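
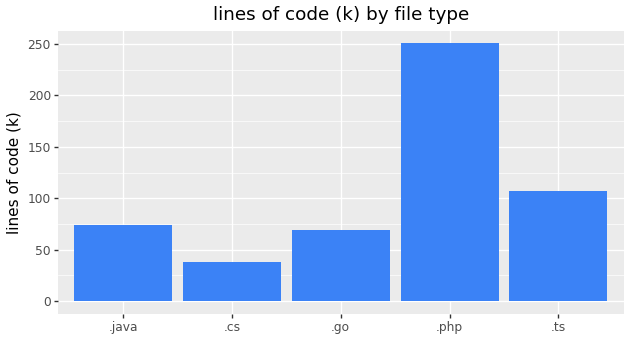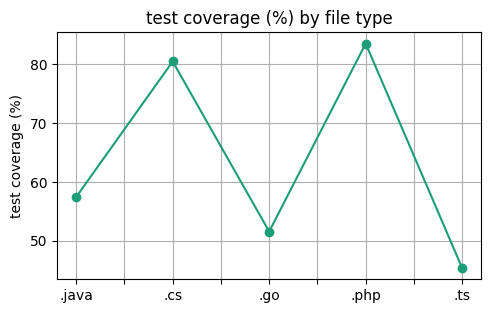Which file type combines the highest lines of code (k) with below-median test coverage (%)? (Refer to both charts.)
.ts

Chart 2 median test coverage (%) ≈ 60; below-median file types: .go, .ts. Among those, .ts has the highest lines of code (k) (≈ 100).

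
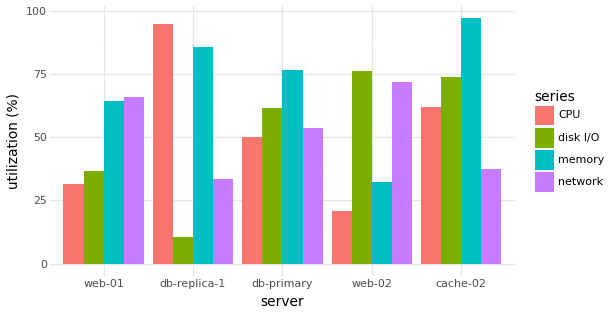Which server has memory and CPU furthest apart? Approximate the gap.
cache-02, ≈ 40 %

cache-02: memory ≈ 100, CPU ≈ 60 → gap ≈ 40. Next-largest (web-01) is only ≈ 30.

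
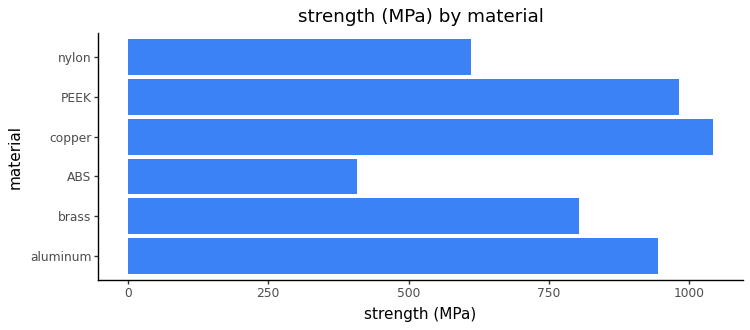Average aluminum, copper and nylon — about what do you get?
(900 + 1000 + 600) / 3 ≈ 833.

≈ 833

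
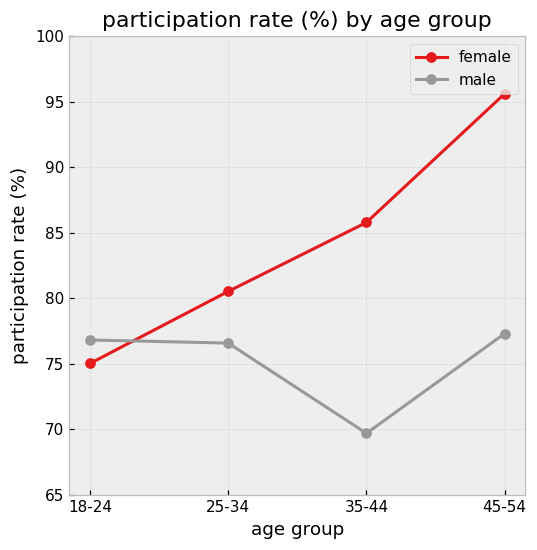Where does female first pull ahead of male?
18-24: female ≈ 75 vs male ≈ 75 (not yet); 25-34: female ≈ 80 vs male ≈ 75 (first crossover).

25-34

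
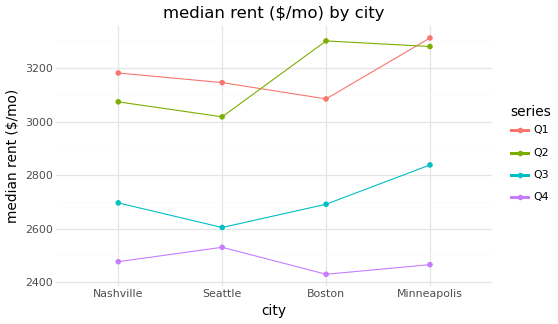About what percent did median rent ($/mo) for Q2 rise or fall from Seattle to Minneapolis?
≈ +10%

Seattle ≈ 3000, Minneapolis ≈ 3300; (3300 − 3000) / 3000 ≈ +10%.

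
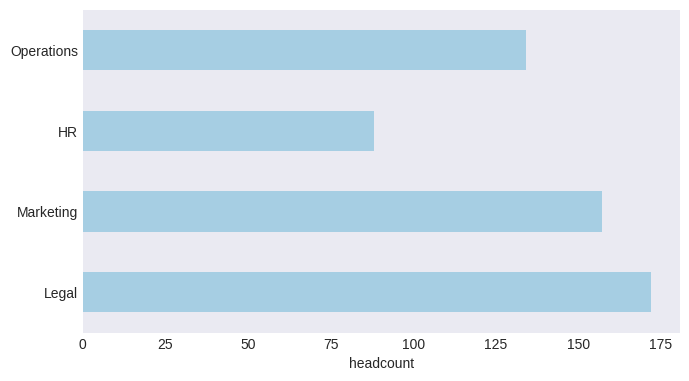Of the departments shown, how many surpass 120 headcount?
3

Above 120: Legal, Marketing, Operations.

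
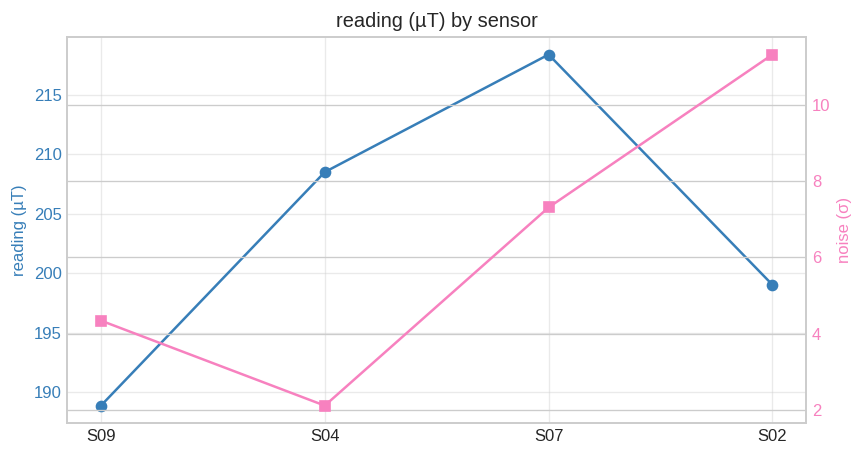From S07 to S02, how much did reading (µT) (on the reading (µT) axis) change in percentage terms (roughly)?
≈ -9.1%

S07 ≈ 220, S02 ≈ 200; (200 − 220) / 220 ≈ -9.1%.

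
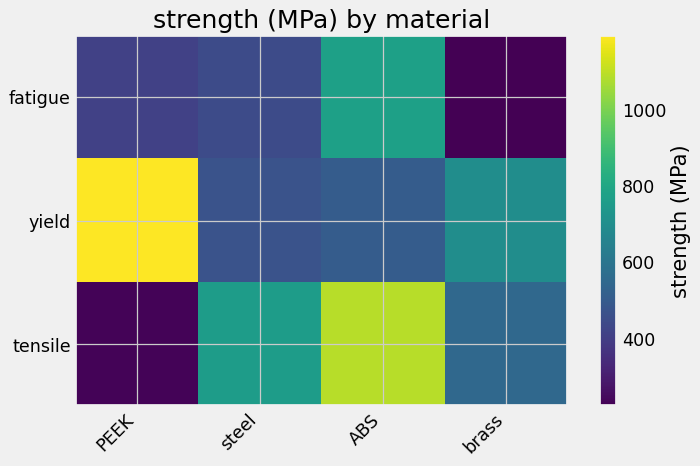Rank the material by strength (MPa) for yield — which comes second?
Top 3 for yield: PEEK ≈ 1200, brass ≈ 700, ABS ≈ 500.

brass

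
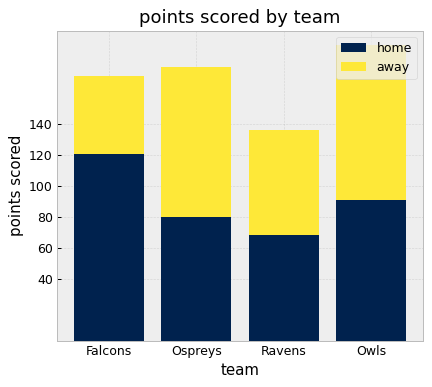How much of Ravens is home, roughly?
home top ≈ 60, bottom ≈ 0; segment ≈ 60.

≈ 60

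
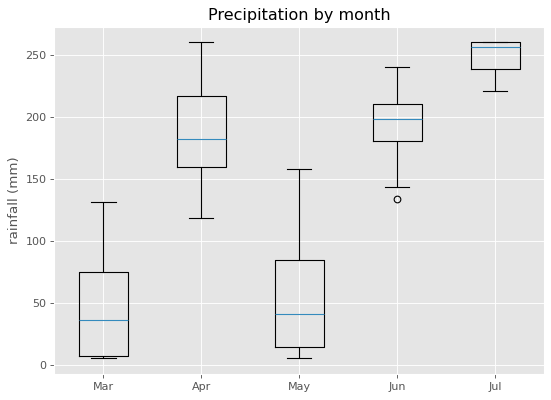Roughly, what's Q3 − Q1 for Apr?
≈ 60

Q3 ≈ 220, Q1 ≈ 160; IQR ≈ 60.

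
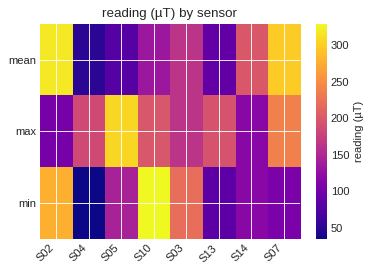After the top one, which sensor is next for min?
S02

Top 3 for min: S10 ≈ 325, S02 ≈ 275, S03 ≈ 225.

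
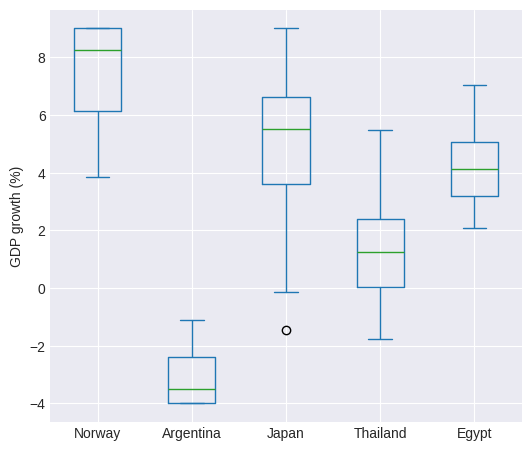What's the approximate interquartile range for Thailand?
Q3 ≈ 2, Q1 ≈ 0; IQR ≈ 2.

≈ 2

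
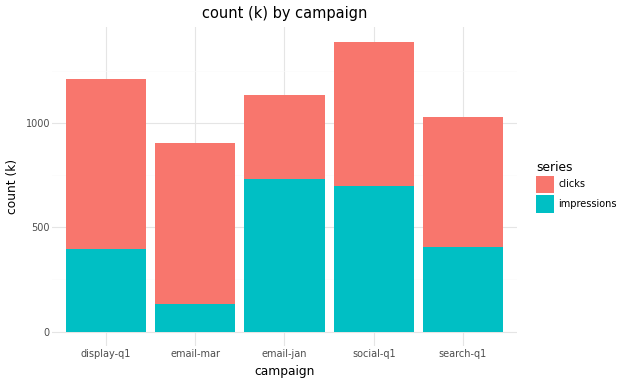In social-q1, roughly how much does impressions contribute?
impressions top ≈ 600, bottom ≈ 0; segment ≈ 600.

≈ 600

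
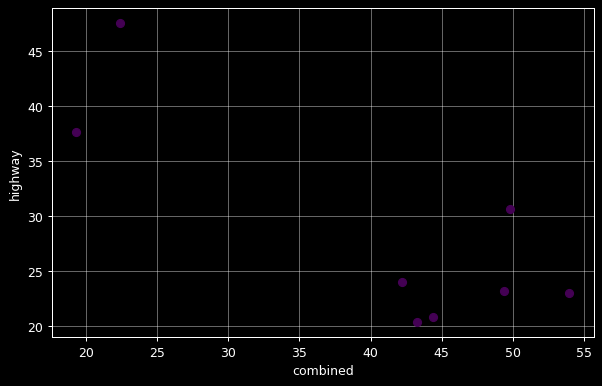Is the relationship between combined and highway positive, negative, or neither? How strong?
negative, strong

Points are negatively correlated; strong (|r| ≈ 0.8).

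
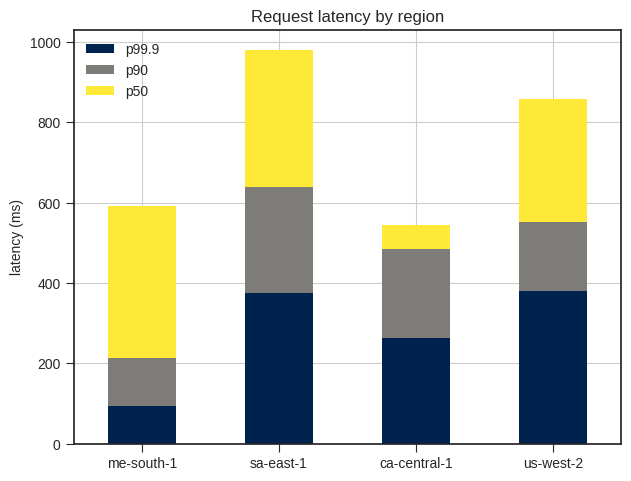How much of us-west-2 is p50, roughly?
p50 top ≈ 900, bottom ≈ 600; segment ≈ 300.

≈ 300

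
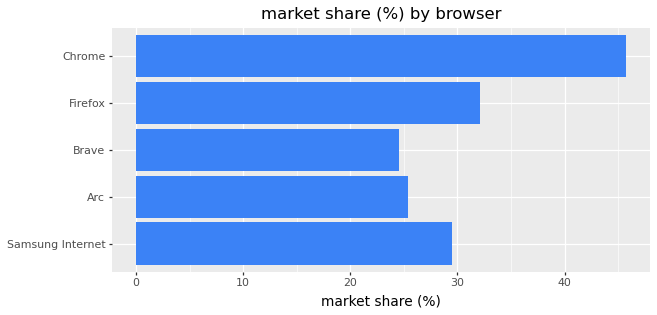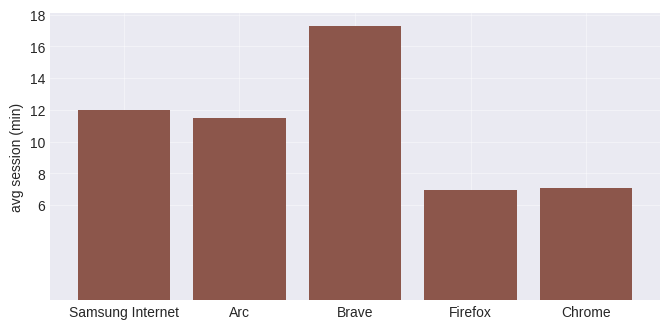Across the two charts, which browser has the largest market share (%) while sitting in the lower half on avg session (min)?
Chrome

Chart 2 median avg session (min) ≈ 12; below-median browsers: Firefox, Chrome. Among those, Chrome has the highest market share (%) (≈ 45).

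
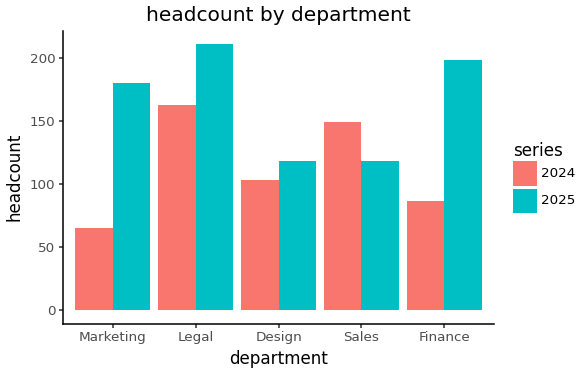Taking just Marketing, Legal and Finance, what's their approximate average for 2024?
≈ 100

(60 + 160 + 80) / 3 ≈ 100.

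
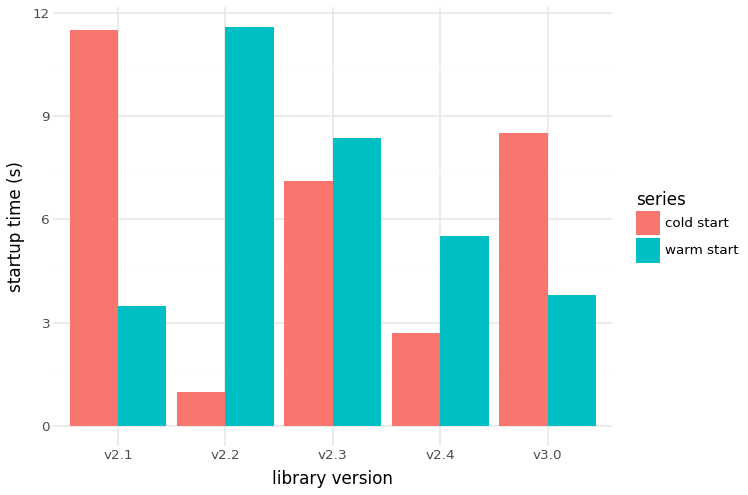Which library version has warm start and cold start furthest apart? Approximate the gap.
v2.2, ≈ 11 s

v2.2: warm start ≈ 12, cold start ≈ 1 → gap ≈ 11. Next-largest (v2.1) is only ≈ 9.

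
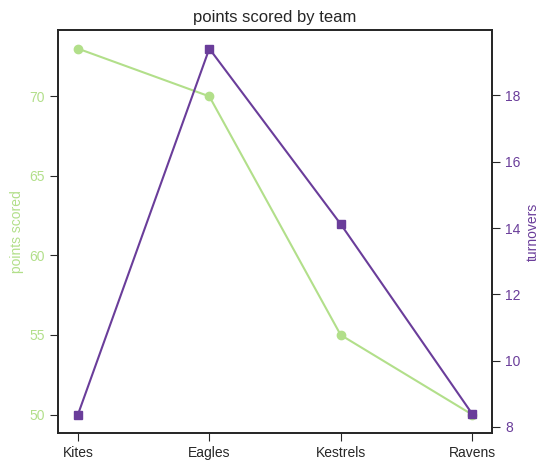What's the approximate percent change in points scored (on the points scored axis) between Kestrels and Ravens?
≈ -10.7%

Kestrels ≈ 56, Ravens ≈ 50; (50 − 56) / 56 ≈ -10.7%.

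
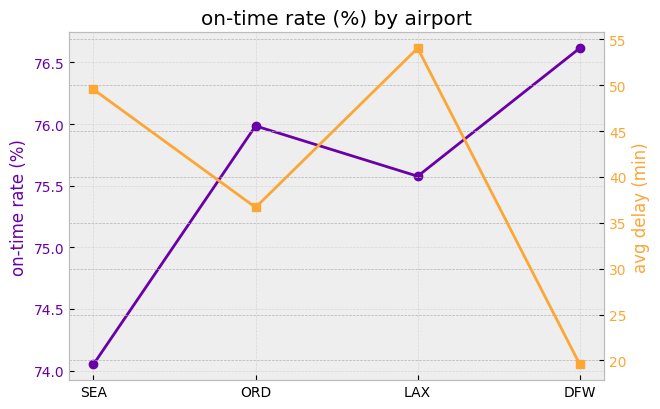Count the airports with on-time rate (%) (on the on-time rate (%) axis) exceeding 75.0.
3

Above 75.0: ORD, LAX, DFW.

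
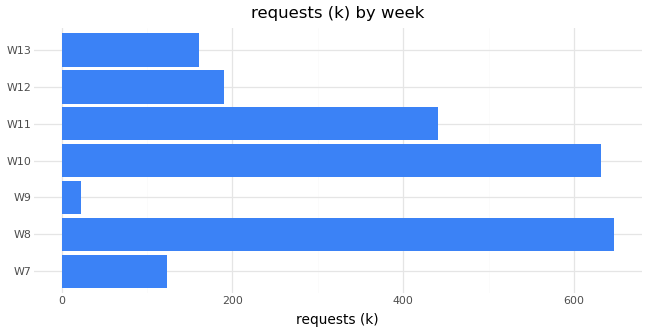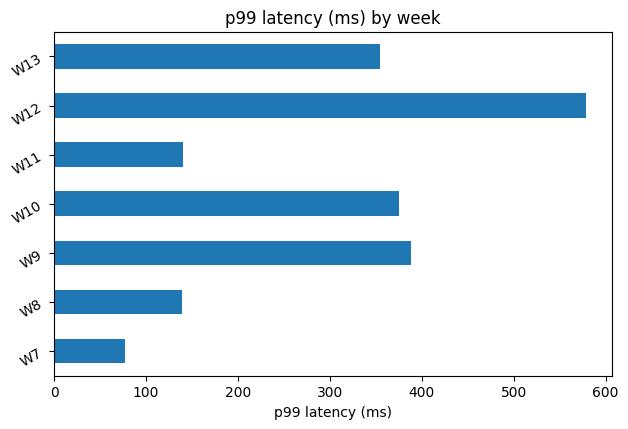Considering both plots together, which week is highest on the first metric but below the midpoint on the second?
Chart 2 median p99 latency (ms) ≈ 400; below-median weeks: W7, W8, W11. Among those, W8 has the highest requests (k) (≈ 600).

W8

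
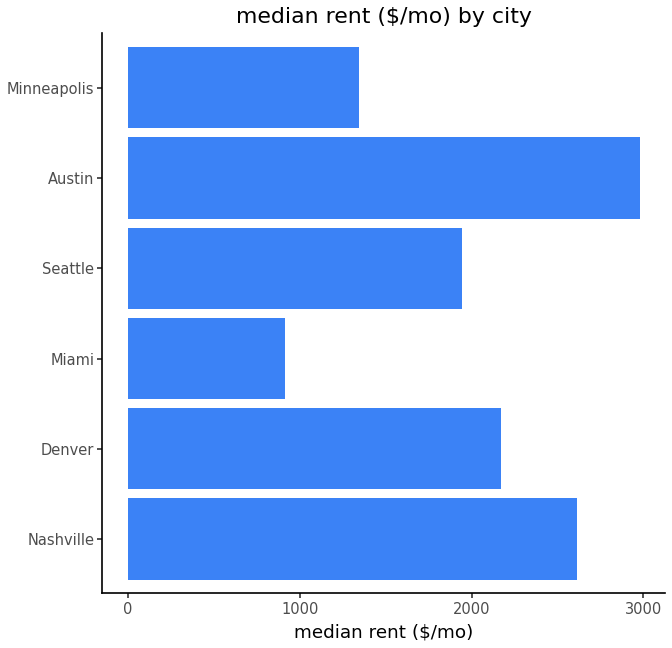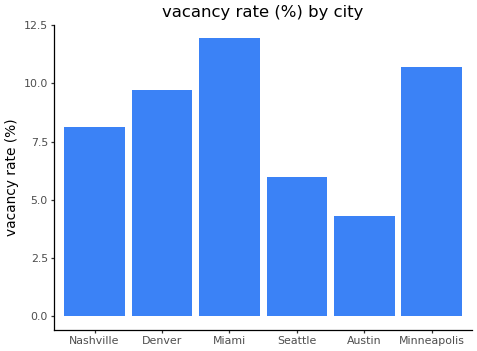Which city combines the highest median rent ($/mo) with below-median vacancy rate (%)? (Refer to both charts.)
Chart 2 median vacancy rate (%) ≈ 8; below-median cities: Nashville, Seattle, Austin. Among those, Austin has the highest median rent ($/mo) (≈ 3000).

Austin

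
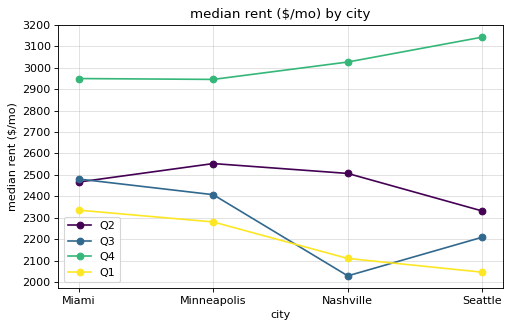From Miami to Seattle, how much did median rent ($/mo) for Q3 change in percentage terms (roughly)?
Miami ≈ 2500, Seattle ≈ 2200; (2200 − 2500) / 2500 ≈ -12%.

≈ -12%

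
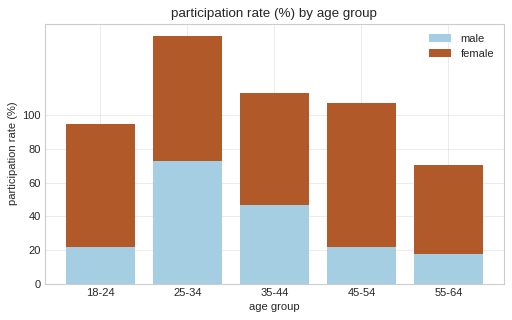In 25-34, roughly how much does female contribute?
female top ≈ 140, bottom ≈ 80; segment ≈ 60.

≈ 60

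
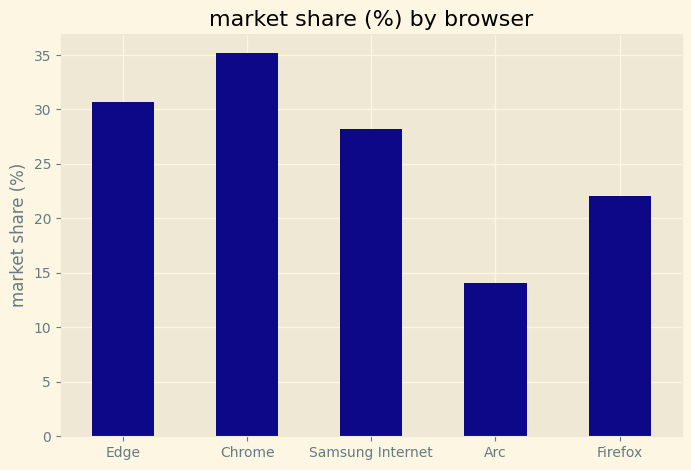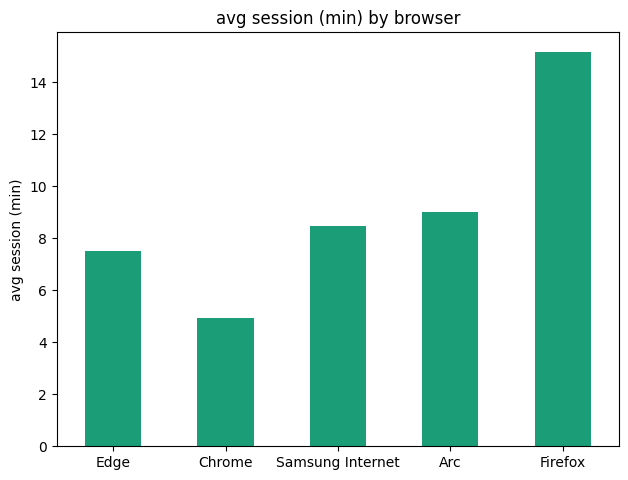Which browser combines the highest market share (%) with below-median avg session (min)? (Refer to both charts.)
Chrome

Chart 2 median avg session (min) ≈ 8; below-median browsers: Edge, Chrome. Among those, Chrome has the highest market share (%) (≈ 35).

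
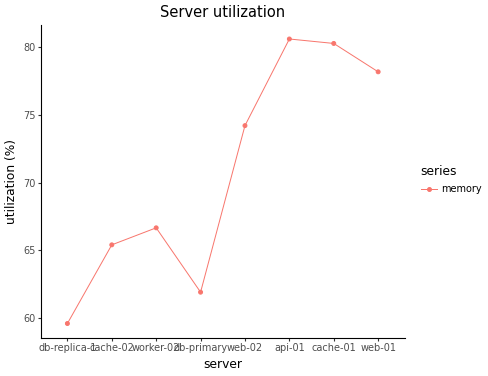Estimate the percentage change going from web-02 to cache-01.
≈ +8.1%

web-02 ≈ 74, cache-01 ≈ 80; (80 − 74) / 74 ≈ +8.1%.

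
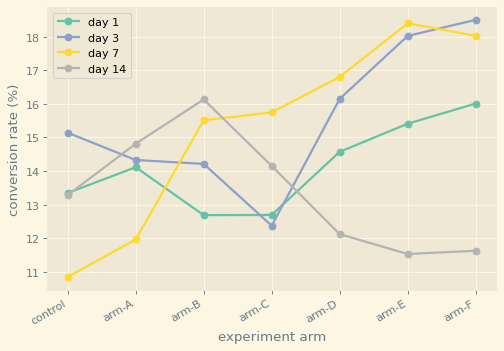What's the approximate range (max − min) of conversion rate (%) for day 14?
Max arm-B ≈ 16, min arm-E ≈ 12; range ≈ 4.

≈ 4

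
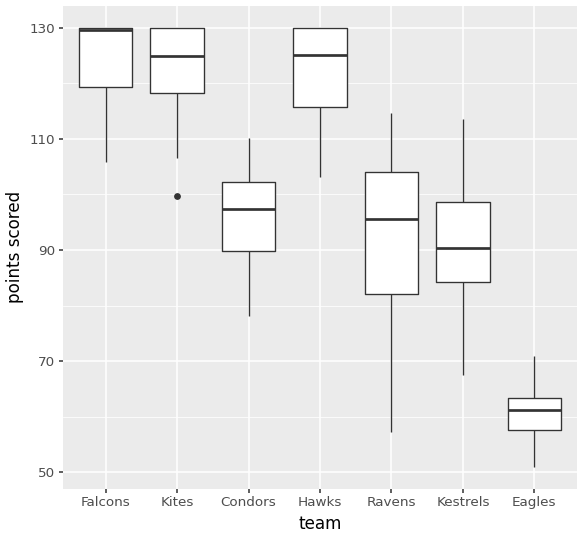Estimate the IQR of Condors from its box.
Q3 ≈ 100, Q1 ≈ 90; IQR ≈ 10.

≈ 10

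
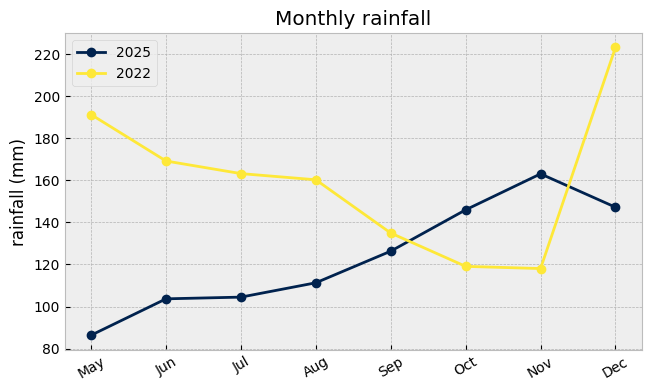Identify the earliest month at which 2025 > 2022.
Sep: 2025 ≈ 120 vs 2022 ≈ 140 (not yet); Oct: 2025 ≈ 140 vs 2022 ≈ 120 (first crossover).

Oct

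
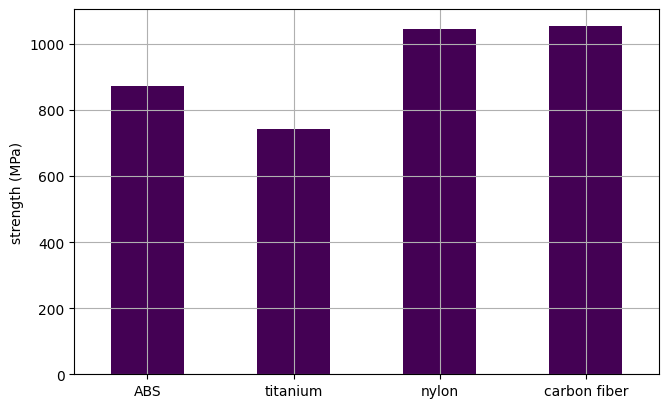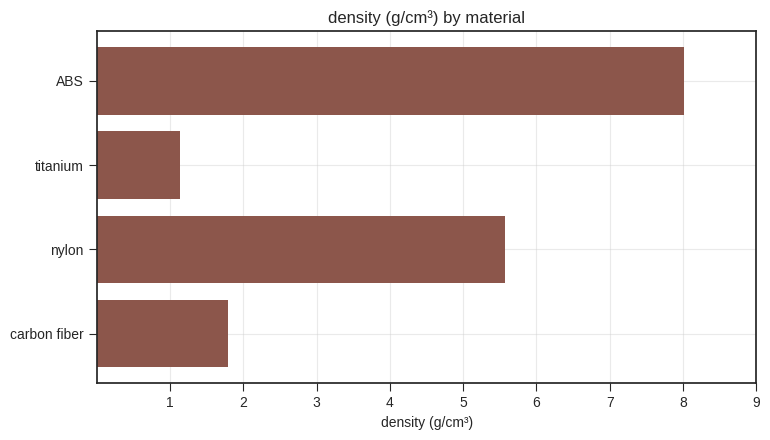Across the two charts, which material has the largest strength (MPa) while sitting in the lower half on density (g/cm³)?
carbon fiber

Chart 2 median density (g/cm³) ≈ 4; below-median materials: titanium, carbon fiber. Among those, carbon fiber has the highest strength (MPa) (≈ 1100).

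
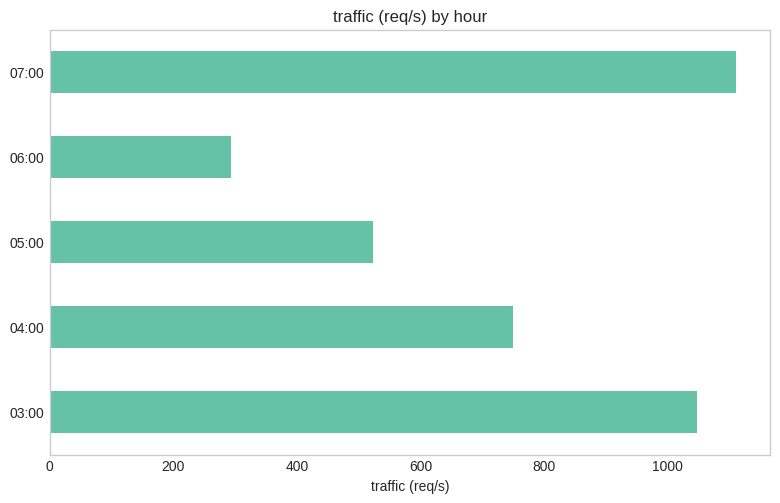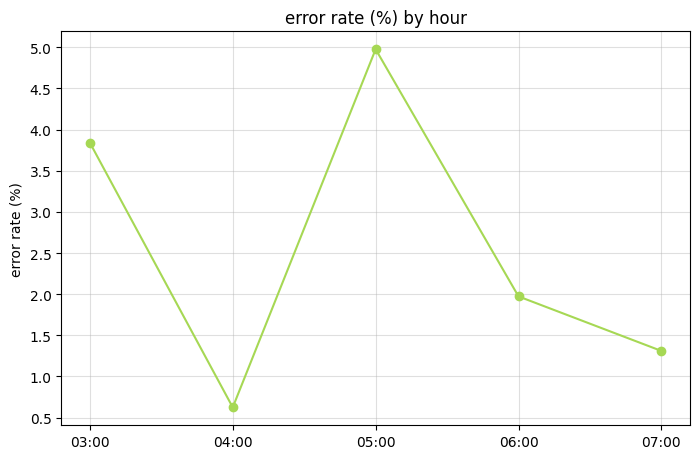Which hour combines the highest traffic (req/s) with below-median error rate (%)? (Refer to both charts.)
Chart 2 median error rate (%) ≈ 2; below-median hours: 04:00, 07:00. Among those, 07:00 has the highest traffic (req/s) (≈ 1200).

07:00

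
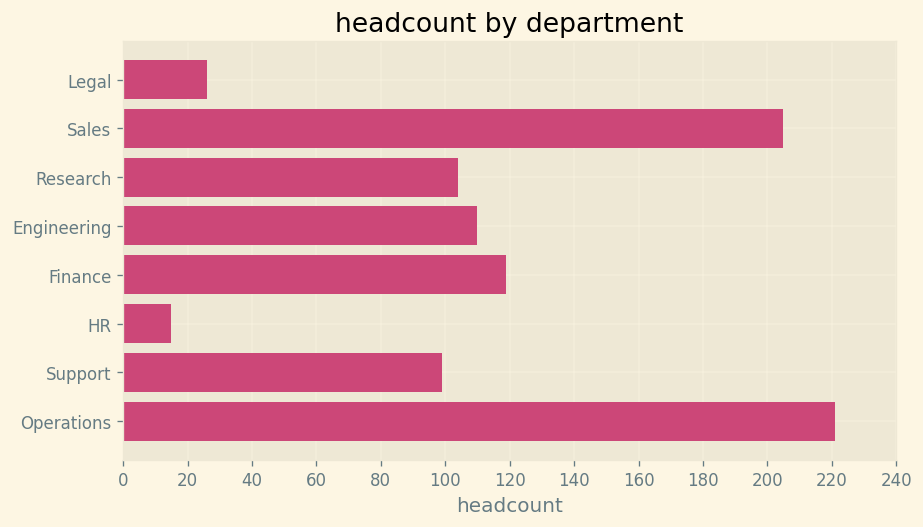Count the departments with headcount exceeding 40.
6

Above 40: Sales, Research, Engineering, Finance, Support, Operations.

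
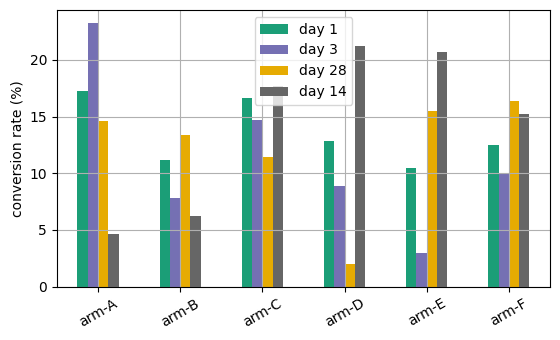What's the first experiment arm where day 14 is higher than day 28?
arm-B: day 14 ≈ 6 vs day 28 ≈ 14 (not yet); arm-C: day 14 ≈ 18 vs day 28 ≈ 12 (first crossover).

arm-C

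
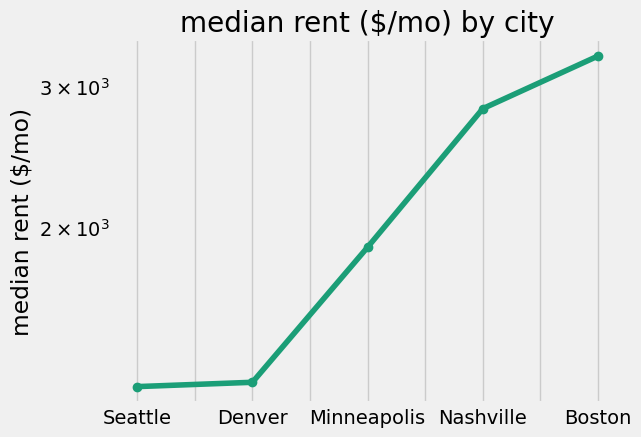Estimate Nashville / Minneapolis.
Nashville ≈ 2800, Minneapolis ≈ 1800; 2800/1800 ≈ 1.56.

≈ 1.56×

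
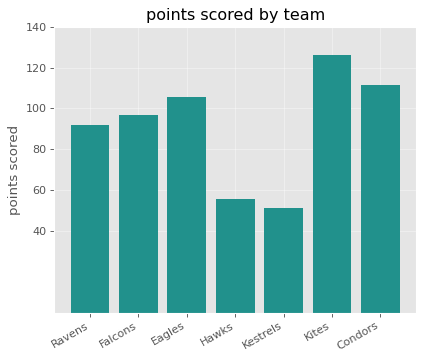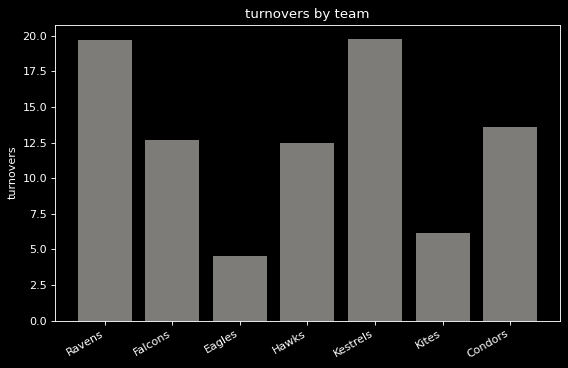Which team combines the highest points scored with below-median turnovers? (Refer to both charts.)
Chart 2 median turnovers ≈ 12; below-median teams: Eagles, Hawks, Kites. Among those, Kites has the highest points scored (≈ 120).

Kites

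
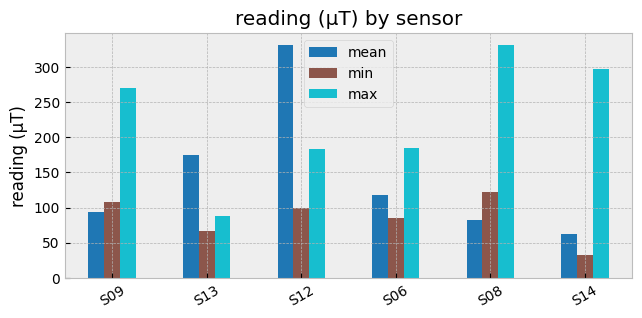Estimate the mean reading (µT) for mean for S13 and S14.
≈ 125

(200 + 50) / 2 ≈ 125.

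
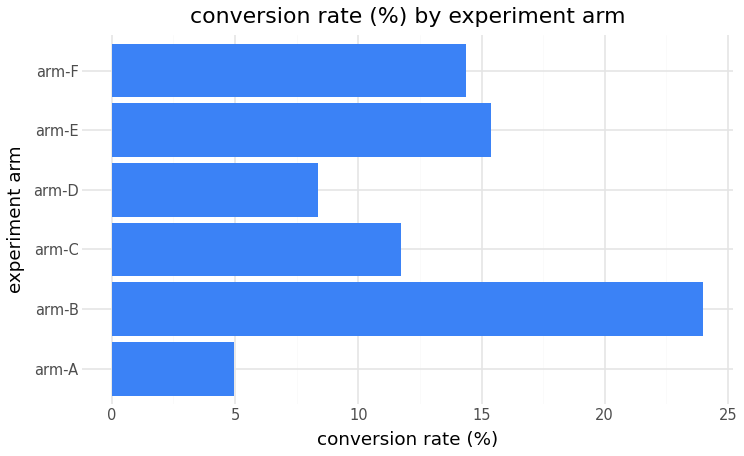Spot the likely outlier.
arm-B

arm-B ≈ 24; the rest sit between ≈ 4 and ≈ 16.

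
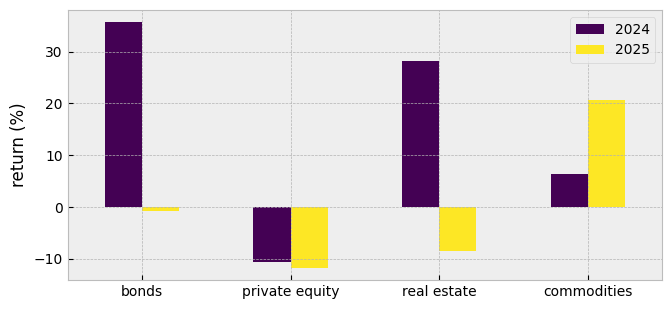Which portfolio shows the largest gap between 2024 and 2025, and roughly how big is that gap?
real estate, ≈ 40 %

real estate: 2024 ≈ 30, 2025 ≈ -10 → gap ≈ 40. Next-largest (bonds) is only ≈ 35.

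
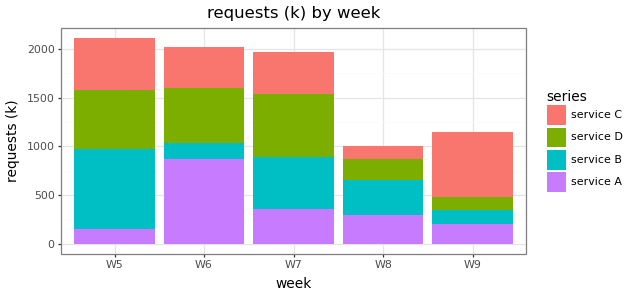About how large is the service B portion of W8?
≈ 400

service B top ≈ 600, bottom ≈ 200; segment ≈ 400.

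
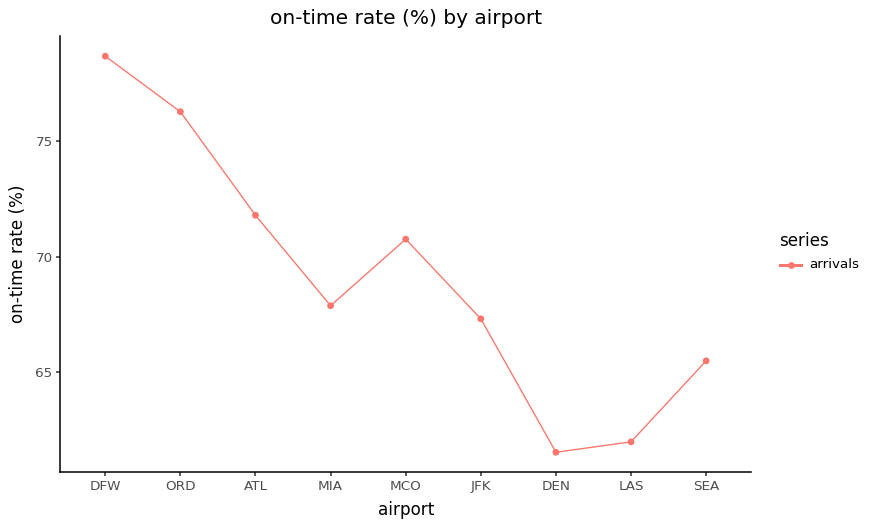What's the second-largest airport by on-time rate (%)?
Top 3: DFW ≈ 78, ORD ≈ 76, ATL ≈ 72.

ORD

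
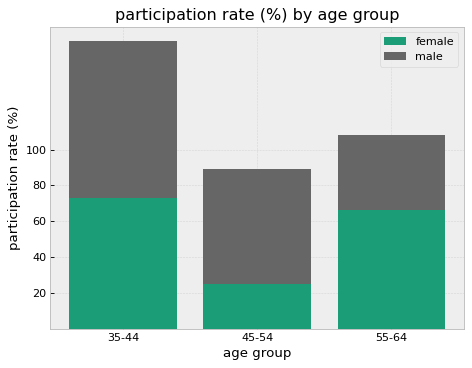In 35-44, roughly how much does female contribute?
≈ 80

female top ≈ 80, bottom ≈ 0; segment ≈ 80.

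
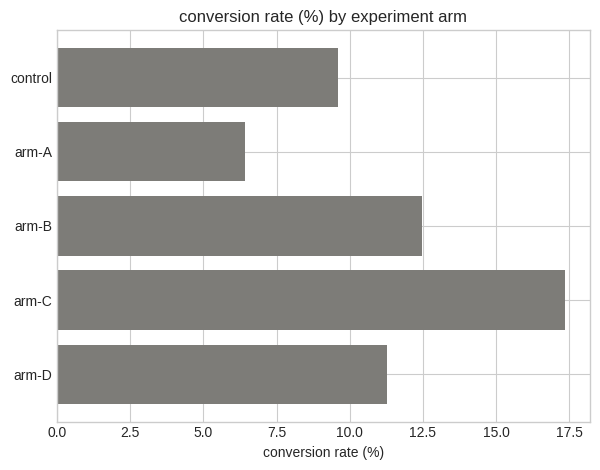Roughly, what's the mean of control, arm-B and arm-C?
≈ 13

(10 + 12 + 18) / 3 ≈ 13.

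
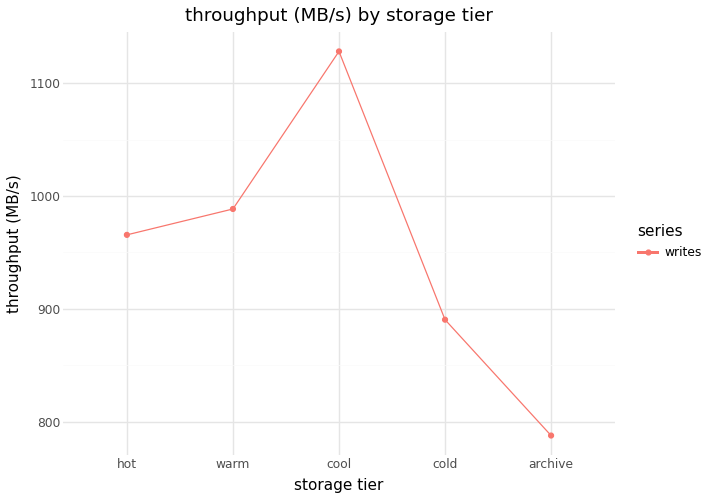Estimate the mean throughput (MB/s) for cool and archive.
≈ 975

(1150 + 800) / 2 ≈ 975.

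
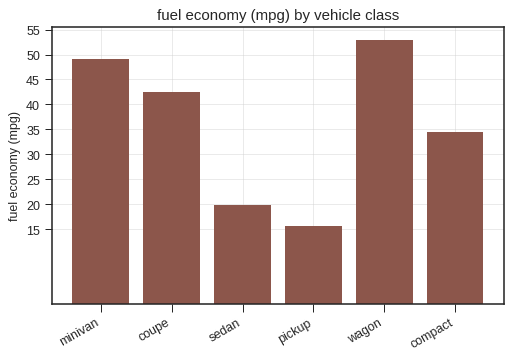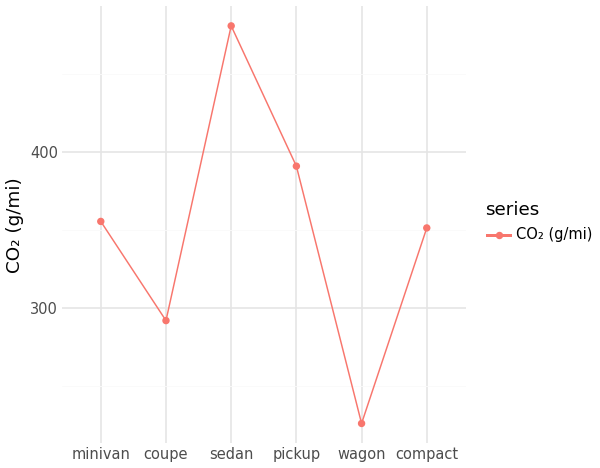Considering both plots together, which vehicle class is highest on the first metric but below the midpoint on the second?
Chart 2 median CO₂ (g/mi) ≈ 350; below-median vehicle classes: coupe, wagon, compact. Among those, wagon has the highest fuel economy (mpg) (≈ 55).

wagon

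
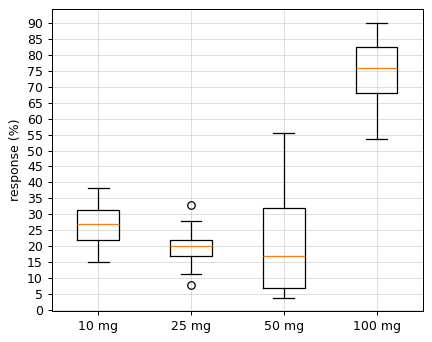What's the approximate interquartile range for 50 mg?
Q3 ≈ 30, Q1 ≈ 5; IQR ≈ 25.

≈ 25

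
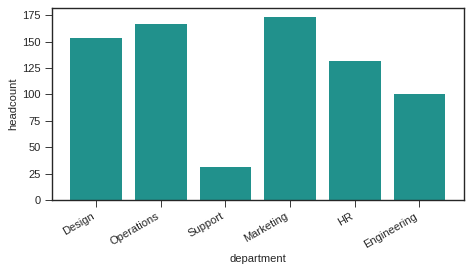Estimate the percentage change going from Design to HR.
Design ≈ 160, HR ≈ 140; (140 − 160) / 160 ≈ -12.5%.

≈ -12.5%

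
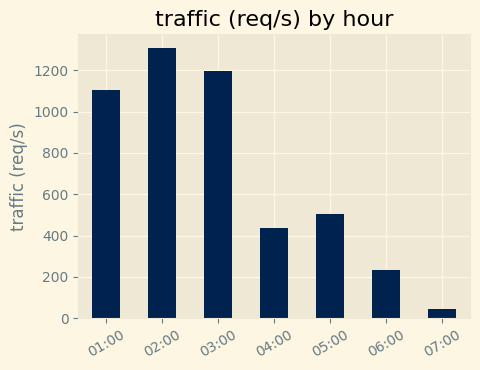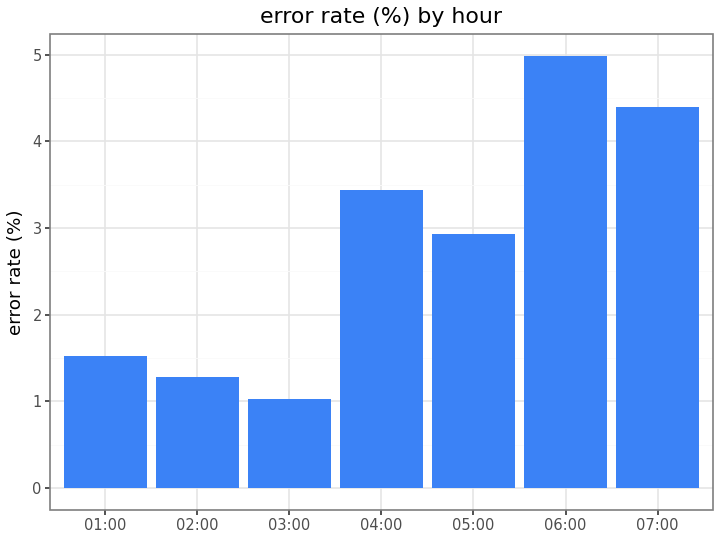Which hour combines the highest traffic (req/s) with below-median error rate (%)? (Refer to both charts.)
Chart 2 median error rate (%) ≈ 3; below-median hours: 01:00, 02:00, 03:00. Among those, 02:00 has the highest traffic (req/s) (≈ 1400).

02:00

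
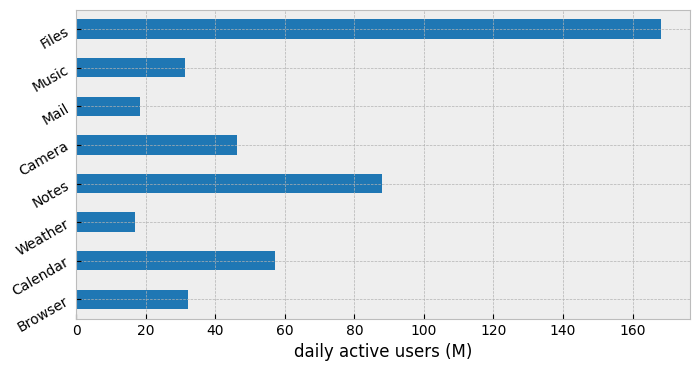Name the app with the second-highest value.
Notes

Top 3: Files ≈ 160, Notes ≈ 80, Calendar ≈ 60.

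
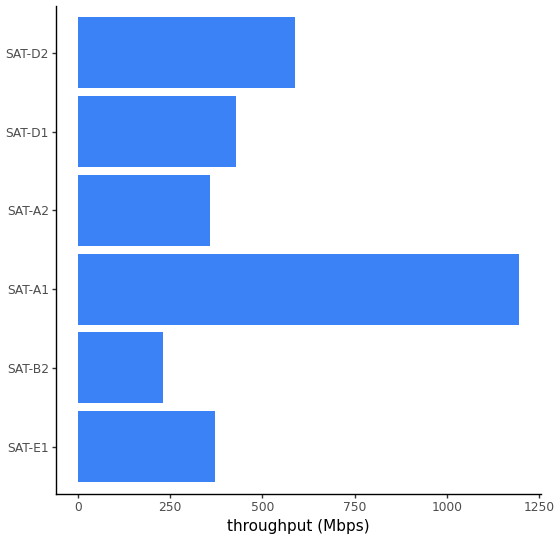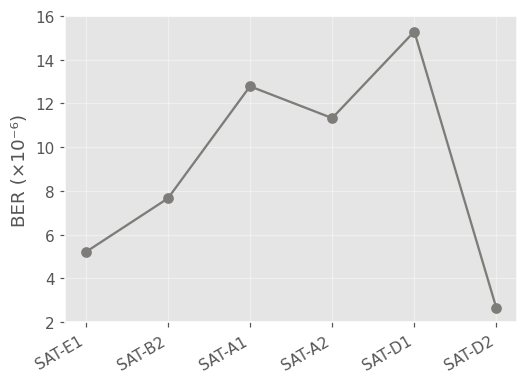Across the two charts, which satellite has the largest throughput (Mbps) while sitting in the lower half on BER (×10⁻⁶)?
Chart 2 median BER (×10⁻⁶) ≈ 10; below-median satellites: SAT-E1, SAT-B2, SAT-D2. Among those, SAT-D2 has the highest throughput (Mbps) (≈ 600).

SAT-D2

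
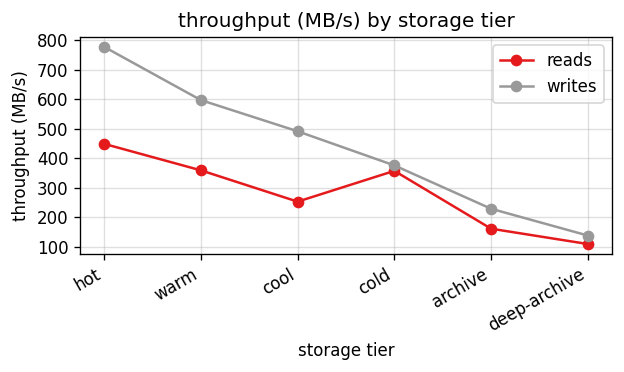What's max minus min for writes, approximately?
Max hot ≈ 800, min deep-archive ≈ 100; range ≈ 700.

≈ 700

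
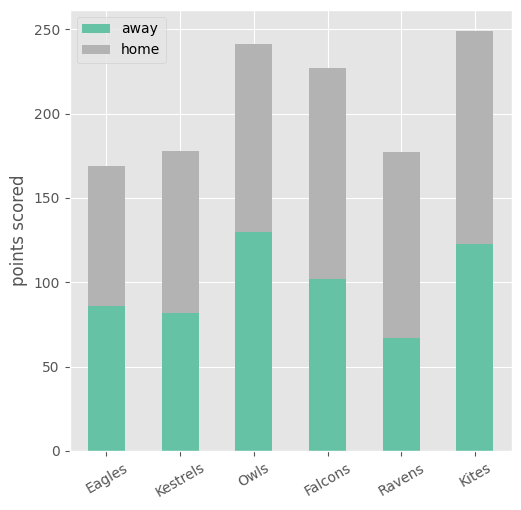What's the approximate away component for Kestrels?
away top ≈ 75, bottom ≈ 0; segment ≈ 75.

≈ 75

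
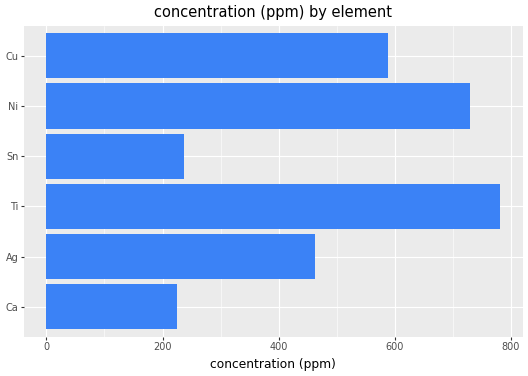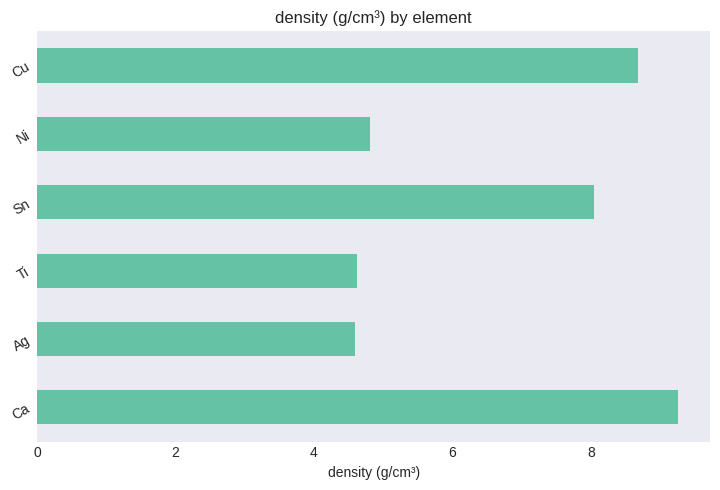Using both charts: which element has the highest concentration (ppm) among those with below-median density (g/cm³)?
Chart 2 median density (g/cm³) ≈ 6; below-median elements: Ag, Ti, Ni. Among those, Ti has the highest concentration (ppm) (≈ 800).

Ti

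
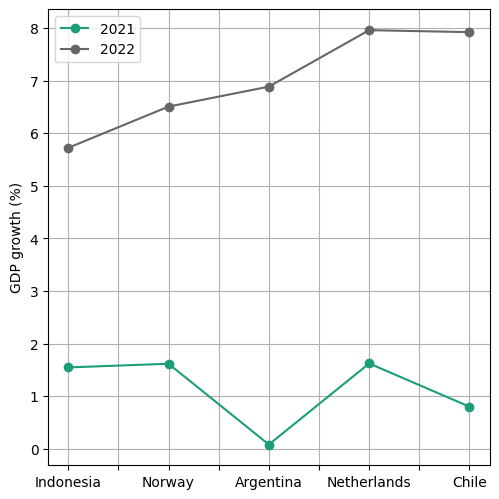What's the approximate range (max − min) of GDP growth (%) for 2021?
≈ 2

Max Netherlands ≈ 2, min Argentina ≈ 0; range ≈ 2.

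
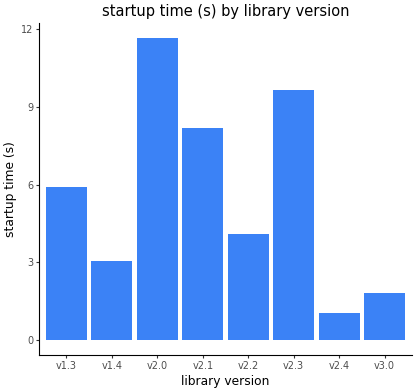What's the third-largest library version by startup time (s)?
v2.1

Top 4: v2.0 ≈ 12, v2.3 ≈ 10, v2.1 ≈ 8, v1.3 ≈ 6.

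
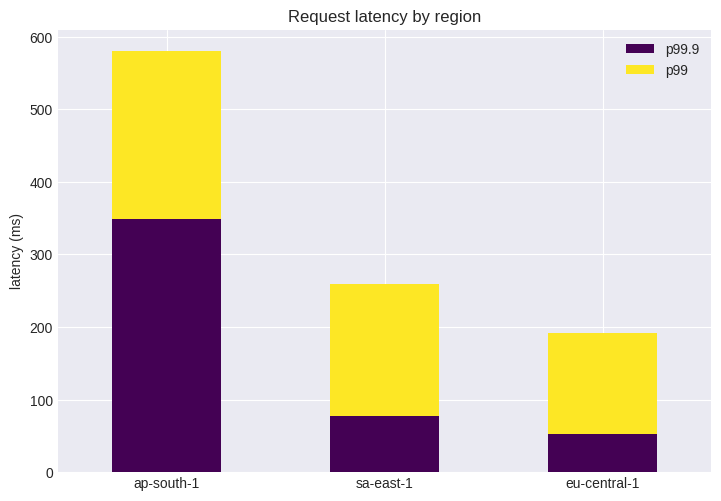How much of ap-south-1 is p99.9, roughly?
p99.9 top ≈ 350, bottom ≈ 0; segment ≈ 350.

≈ 350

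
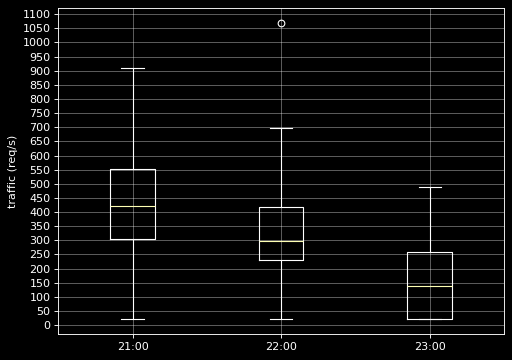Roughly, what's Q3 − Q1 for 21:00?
≈ 250

Q3 ≈ 550, Q1 ≈ 300; IQR ≈ 250.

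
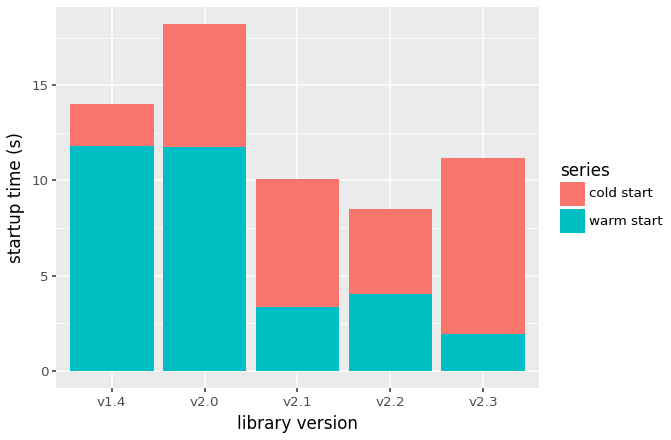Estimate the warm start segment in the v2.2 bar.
≈ 4

warm start top ≈ 4, bottom ≈ 0; segment ≈ 4.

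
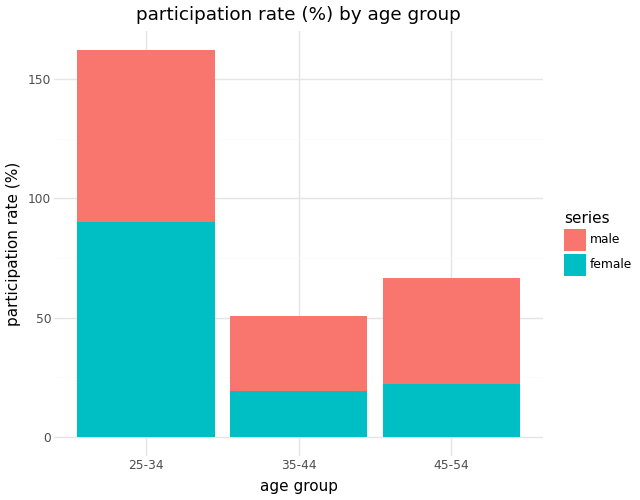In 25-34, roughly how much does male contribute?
male top ≈ 160, bottom ≈ 80; segment ≈ 80.

≈ 80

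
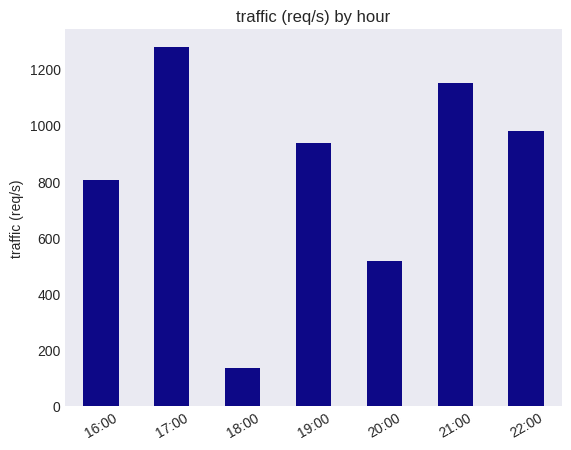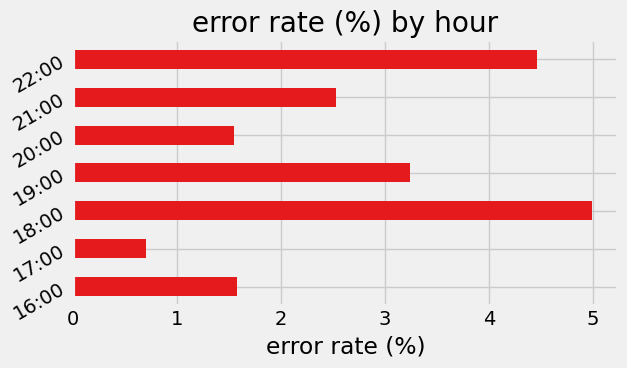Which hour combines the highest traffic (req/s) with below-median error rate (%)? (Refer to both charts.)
Chart 2 median error rate (%) ≈ 2.5; below-median hours: 16:00, 17:00, 20:00. Among those, 17:00 has the highest traffic (req/s) (≈ 1200).

17:00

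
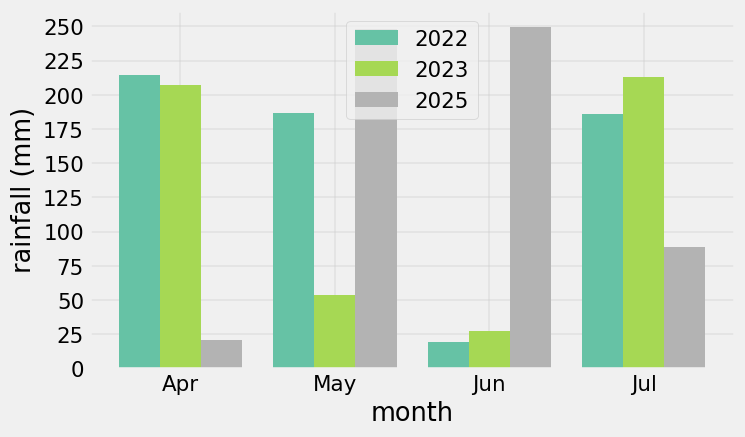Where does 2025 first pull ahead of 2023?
May

Apr: 2025 ≈ 25 vs 2023 ≈ 200 (not yet); May: 2025 ≈ 250 vs 2023 ≈ 50 (first crossover).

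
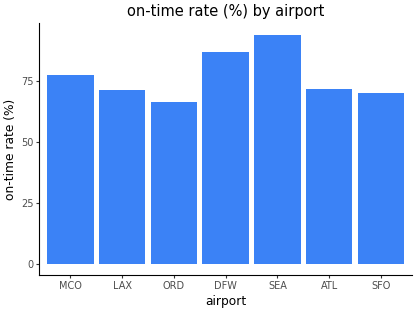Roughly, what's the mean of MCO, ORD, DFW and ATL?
≈ 78

(80 + 70 + 90 + 70) / 4 ≈ 78.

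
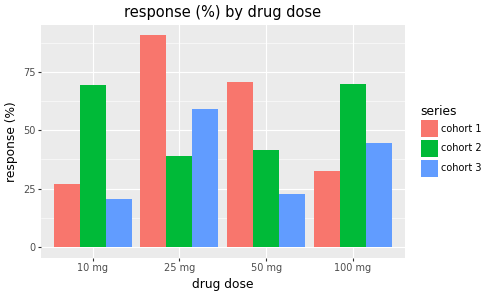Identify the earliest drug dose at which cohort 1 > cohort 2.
10 mg: cohort 1 ≈ 30 vs cohort 2 ≈ 70 (not yet); 25 mg: cohort 1 ≈ 90 vs cohort 2 ≈ 40 (first crossover).

25 mg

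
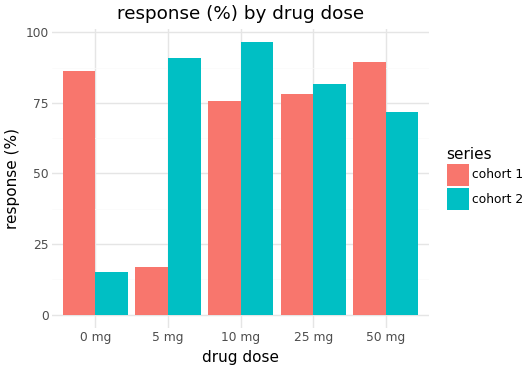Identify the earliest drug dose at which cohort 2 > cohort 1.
0 mg: cohort 2 ≈ 20 vs cohort 1 ≈ 90 (not yet); 5 mg: cohort 2 ≈ 90 vs cohort 1 ≈ 20 (first crossover).

5 mg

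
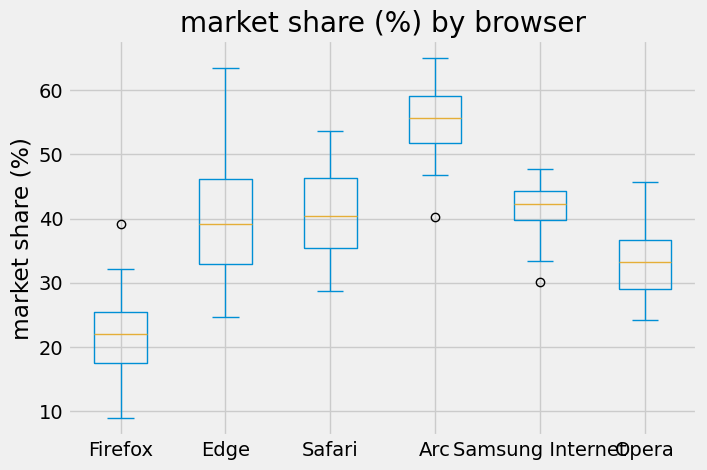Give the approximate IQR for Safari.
Q3 ≈ 45, Q1 ≈ 35; IQR ≈ 10.

≈ 10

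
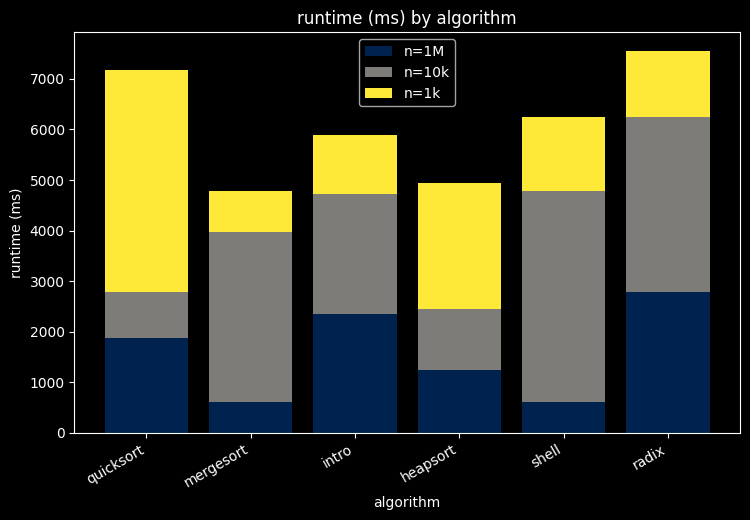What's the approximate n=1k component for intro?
≈ 1000

n=1k top ≈ 6000, bottom ≈ 5000; segment ≈ 1000.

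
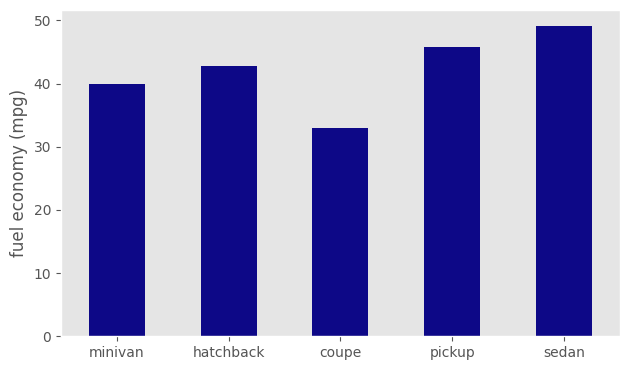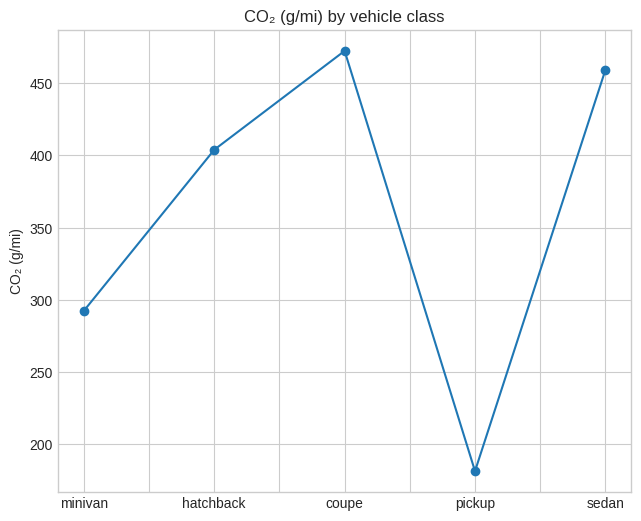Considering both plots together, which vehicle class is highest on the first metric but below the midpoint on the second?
pickup

Chart 2 median CO₂ (g/mi) ≈ 400; below-median vehicle classes: minivan, pickup. Among those, pickup has the highest fuel economy (mpg) (≈ 45).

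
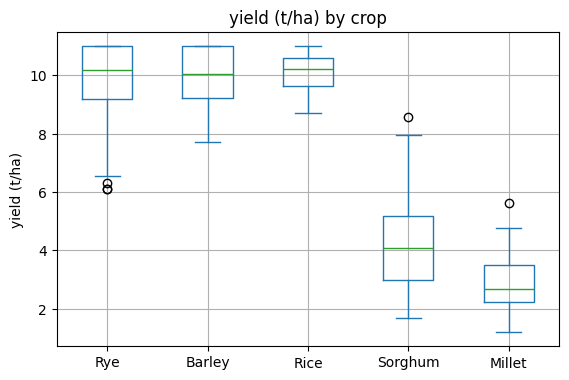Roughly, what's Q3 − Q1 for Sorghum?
≈ 2

Q3 ≈ 5, Q1 ≈ 3; IQR ≈ 2.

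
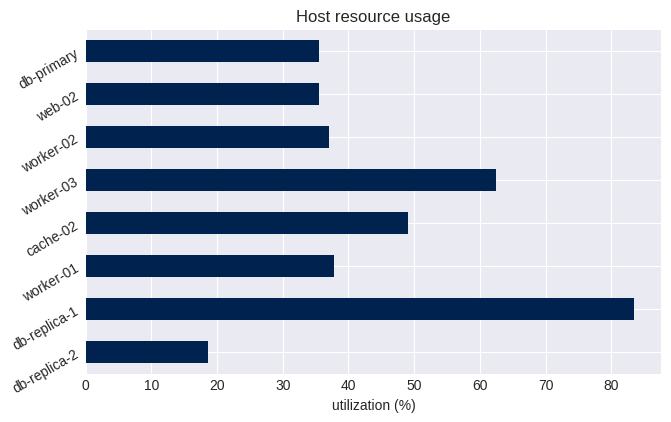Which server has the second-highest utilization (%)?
worker-03

Top 3: db-replica-1 ≈ 80, worker-03 ≈ 60, cache-02 ≈ 50.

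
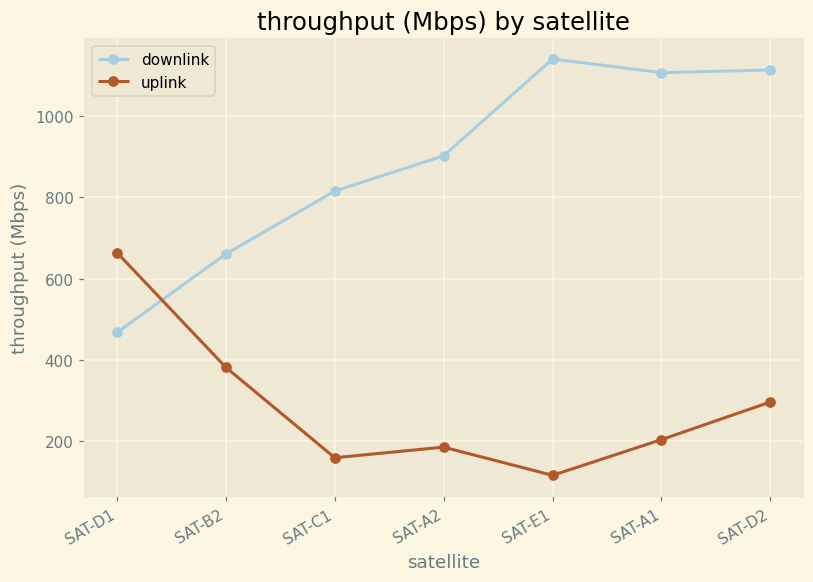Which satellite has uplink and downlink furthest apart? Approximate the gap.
SAT-E1, ≈ 1000 Mbps

SAT-E1: uplink ≈ 100, downlink ≈ 1100 → gap ≈ 1000. Next-largest (SAT-A1) is only ≈ 900.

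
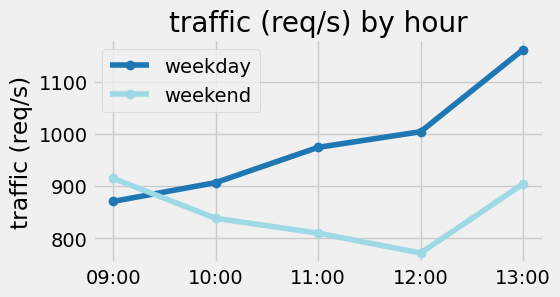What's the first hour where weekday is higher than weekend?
10:00

09:00: weekday ≈ 850 vs weekend ≈ 900 (not yet); 10:00: weekday ≈ 900 vs weekend ≈ 850 (first crossover).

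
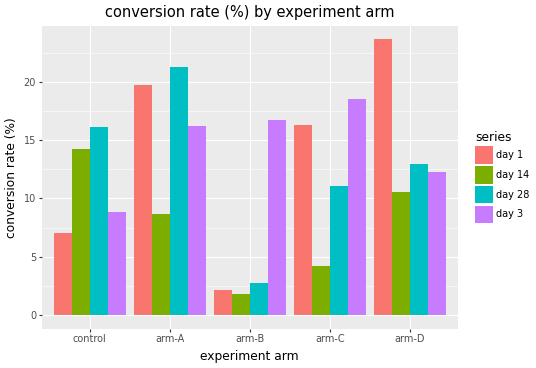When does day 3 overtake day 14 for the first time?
control: day 3 ≈ 8 vs day 14 ≈ 14 (not yet); arm-A: day 3 ≈ 16 vs day 14 ≈ 8 (first crossover).

arm-A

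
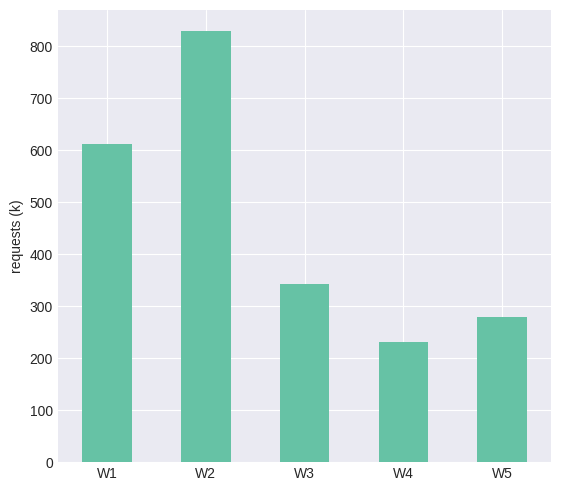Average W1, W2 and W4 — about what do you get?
(600 + 800 + 200) / 3 ≈ 533.

≈ 533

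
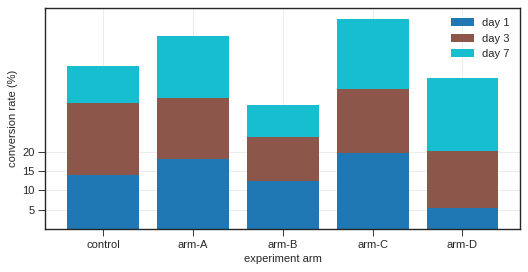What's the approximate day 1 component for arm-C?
≈ 20

day 1 top ≈ 20, bottom ≈ 0; segment ≈ 20.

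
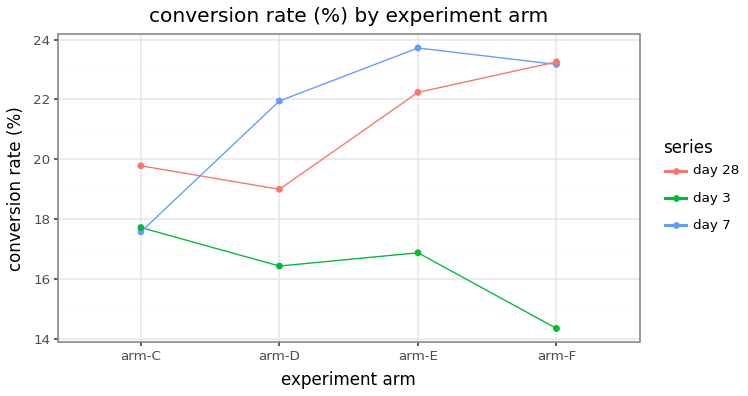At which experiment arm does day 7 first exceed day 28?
arm-C: day 7 ≈ 18 vs day 28 ≈ 20 (not yet); arm-D: day 7 ≈ 22 vs day 28 ≈ 19 (first crossover).

arm-D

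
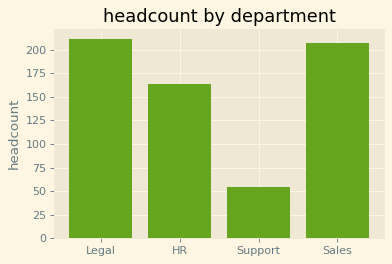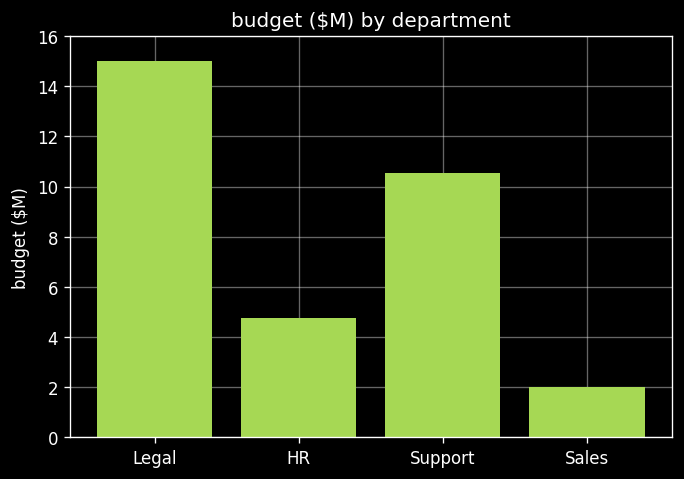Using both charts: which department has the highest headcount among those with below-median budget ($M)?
Sales

Chart 2 median budget ($M) ≈ 8; below-median departments: HR, Sales. Among those, Sales has the highest headcount (≈ 200).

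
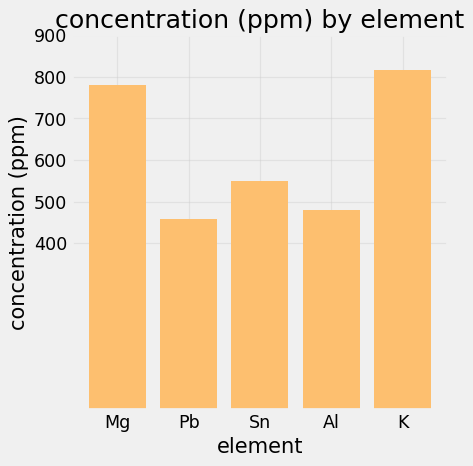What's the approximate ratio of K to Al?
≈ 1.6×

K ≈ 800, Al ≈ 500; 800/500 ≈ 1.6.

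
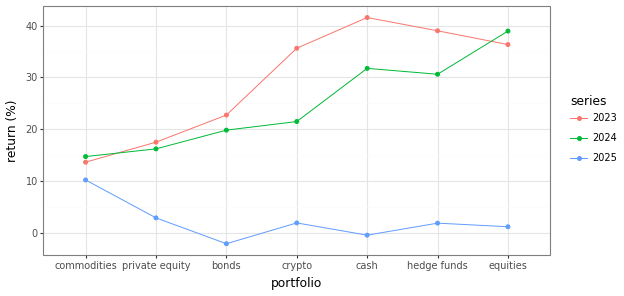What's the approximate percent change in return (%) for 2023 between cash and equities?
≈ -12.5%

cash ≈ 40, equities ≈ 35; (35 − 40) / 40 ≈ -12.5%.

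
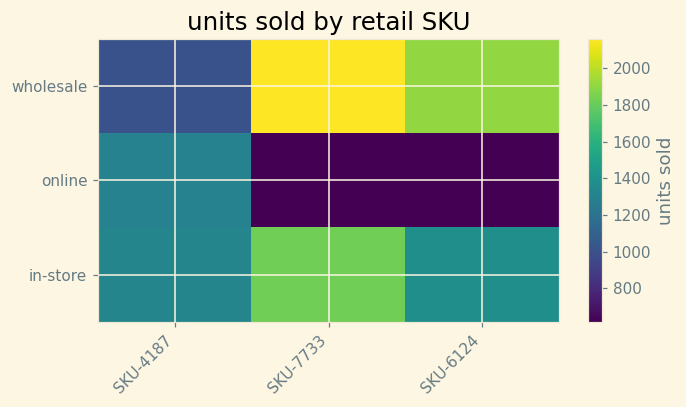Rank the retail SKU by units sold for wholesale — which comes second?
SKU-6124

Top 3 for wholesale: SKU-7733 ≈ 2200, SKU-6124 ≈ 2000, SKU-4187 ≈ 1000.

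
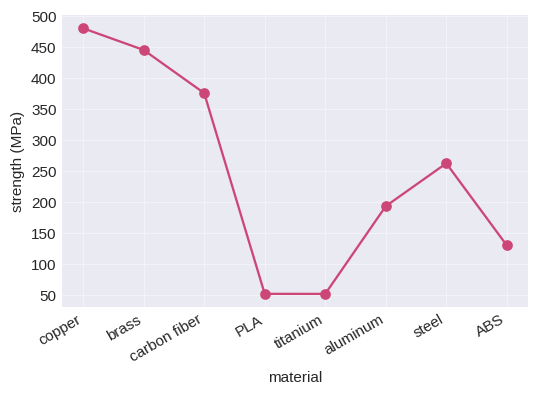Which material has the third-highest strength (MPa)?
Top 4: copper ≈ 500, brass ≈ 450, carbon fiber ≈ 400, steel ≈ 250.

carbon fiber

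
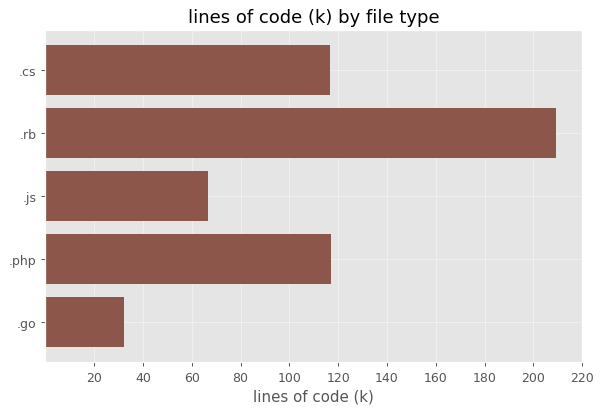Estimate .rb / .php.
≈ 1.67×

.rb ≈ 200, .php ≈ 120; 200/120 ≈ 1.67.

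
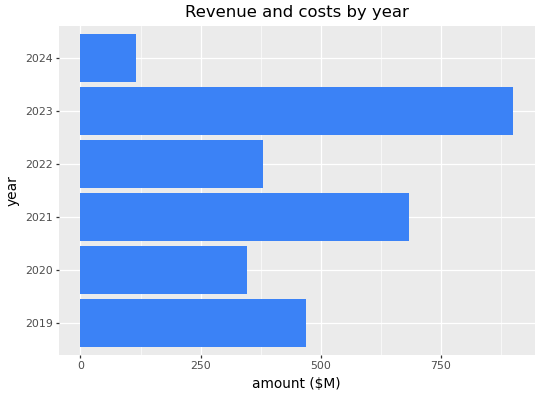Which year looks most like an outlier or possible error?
2023 ≈ 900; the rest sit between ≈ 100 and ≈ 700.

2023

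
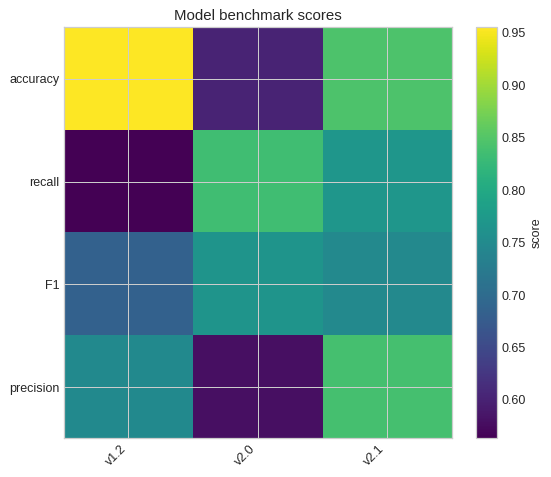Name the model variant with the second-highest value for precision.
v1.2

Top 3 for precision: v2.1 ≈ 0.85, v1.2 ≈ 0.75, v2.0 ≈ 0.60.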